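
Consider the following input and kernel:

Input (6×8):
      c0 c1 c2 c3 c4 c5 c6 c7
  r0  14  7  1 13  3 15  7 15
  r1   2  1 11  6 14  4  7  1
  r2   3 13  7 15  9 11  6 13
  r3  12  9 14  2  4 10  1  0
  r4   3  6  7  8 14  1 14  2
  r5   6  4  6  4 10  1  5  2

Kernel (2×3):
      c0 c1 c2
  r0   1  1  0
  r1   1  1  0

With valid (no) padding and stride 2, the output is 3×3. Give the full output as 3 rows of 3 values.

24 31 36
37 38 34
19 25 26

Output[0,0]: The receptive field on the input at this output position is [14 7 1 / 2 1 11]. Elementwise product with the kernel and sum: 14·1 + 7·1 + 2·1 + 1·1.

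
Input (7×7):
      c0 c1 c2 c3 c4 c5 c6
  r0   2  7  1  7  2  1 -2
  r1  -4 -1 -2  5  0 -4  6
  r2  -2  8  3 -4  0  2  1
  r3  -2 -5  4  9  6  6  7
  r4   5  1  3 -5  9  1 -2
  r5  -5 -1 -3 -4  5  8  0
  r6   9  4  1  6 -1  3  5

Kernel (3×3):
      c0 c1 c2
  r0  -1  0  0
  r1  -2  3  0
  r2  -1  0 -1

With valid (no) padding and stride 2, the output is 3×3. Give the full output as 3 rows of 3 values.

2 15 -15
-17 4 -1
-8 -9 1

Output[0,0]: The receptive field on the input at this output position is [2 7 1 / -4 -1 -2 / -2 8 3]. Elementwise product with the kernel and sum: 2·-1 + -4·-2 + -1·3 + -2·-1 + 3·-1.
Output[0,1]: The receptive field on the input at this output position is [1 7 2 / -2 5 0 / 3 -4 0]. Elementwise product with the kernel and sum: 1·-1 + -2·-2 + 5·3 + 3·-1 + 0·-1.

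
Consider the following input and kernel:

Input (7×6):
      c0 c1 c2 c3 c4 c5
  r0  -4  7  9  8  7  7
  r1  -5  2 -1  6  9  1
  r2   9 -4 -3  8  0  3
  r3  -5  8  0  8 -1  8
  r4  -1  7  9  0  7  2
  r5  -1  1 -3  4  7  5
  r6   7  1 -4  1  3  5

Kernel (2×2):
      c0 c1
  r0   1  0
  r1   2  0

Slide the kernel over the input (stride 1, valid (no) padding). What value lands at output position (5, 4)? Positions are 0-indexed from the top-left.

The receptive field on the input at this output position is [7 5 / 3 5]. Elementwise product with the kernel and sum: 7·1 + 3·2.

13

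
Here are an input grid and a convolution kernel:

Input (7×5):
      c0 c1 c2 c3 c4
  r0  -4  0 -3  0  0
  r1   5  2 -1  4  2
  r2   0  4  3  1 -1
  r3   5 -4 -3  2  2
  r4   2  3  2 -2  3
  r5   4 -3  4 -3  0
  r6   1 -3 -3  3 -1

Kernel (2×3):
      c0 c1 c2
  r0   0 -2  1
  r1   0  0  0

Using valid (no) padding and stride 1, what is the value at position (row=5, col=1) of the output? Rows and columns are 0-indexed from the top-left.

The receptive field on the input at this output position is [-3 4 -3 / -3 -3 3]. Elementwise product with the kernel and sum: 4·-2 + -3·1.

-11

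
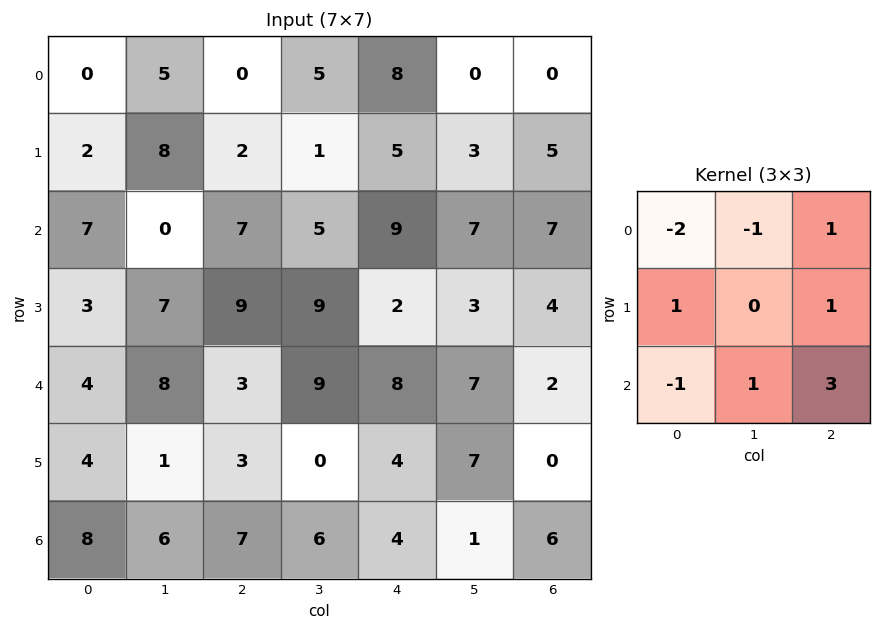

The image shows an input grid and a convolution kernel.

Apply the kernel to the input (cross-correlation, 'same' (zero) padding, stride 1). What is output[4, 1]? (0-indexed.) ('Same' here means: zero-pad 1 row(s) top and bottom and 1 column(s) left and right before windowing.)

9

The receptive field on the zero-padded input at this output position is [3 7 9 / 4 8 3 / 4 1 3]. Elementwise product with the kernel and sum: 3·-2 + 7·-1 + 9·1 + 4·1 + 3·1 + 4·-1 + 1·1 + 3·3.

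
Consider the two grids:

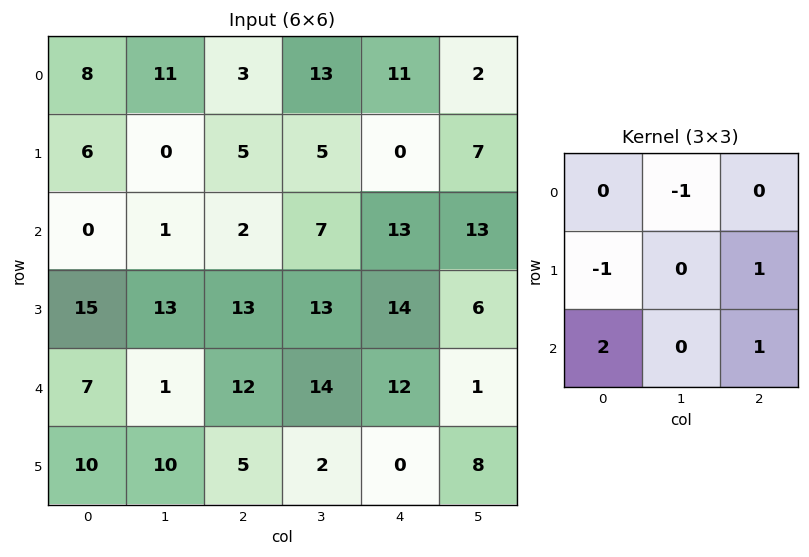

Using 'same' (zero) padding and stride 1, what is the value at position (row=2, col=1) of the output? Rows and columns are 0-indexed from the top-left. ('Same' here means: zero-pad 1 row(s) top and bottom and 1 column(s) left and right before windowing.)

The receptive field on the zero-padded input at this output position is [6 0 5 / 0 1 2 / 15 13 13]. Elementwise product with the kernel and sum: 0·-1 + 0·-1 + 2·1 + 15·2 + 13·1.

45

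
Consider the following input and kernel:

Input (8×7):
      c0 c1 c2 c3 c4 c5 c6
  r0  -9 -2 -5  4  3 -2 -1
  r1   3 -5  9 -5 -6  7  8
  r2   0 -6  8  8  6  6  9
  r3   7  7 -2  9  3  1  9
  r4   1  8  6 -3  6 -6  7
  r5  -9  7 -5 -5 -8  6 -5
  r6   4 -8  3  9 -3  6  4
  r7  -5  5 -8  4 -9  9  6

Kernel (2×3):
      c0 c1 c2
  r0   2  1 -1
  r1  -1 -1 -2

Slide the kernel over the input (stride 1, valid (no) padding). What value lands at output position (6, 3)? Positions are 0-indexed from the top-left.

The receptive field on the input at this output position is [9 -3 6 / 4 -9 9]. Elementwise product with the kernel and sum: 9·2 + -3·1 + 6·-1 + 4·-1 + -9·-1 + 9·-2.

-4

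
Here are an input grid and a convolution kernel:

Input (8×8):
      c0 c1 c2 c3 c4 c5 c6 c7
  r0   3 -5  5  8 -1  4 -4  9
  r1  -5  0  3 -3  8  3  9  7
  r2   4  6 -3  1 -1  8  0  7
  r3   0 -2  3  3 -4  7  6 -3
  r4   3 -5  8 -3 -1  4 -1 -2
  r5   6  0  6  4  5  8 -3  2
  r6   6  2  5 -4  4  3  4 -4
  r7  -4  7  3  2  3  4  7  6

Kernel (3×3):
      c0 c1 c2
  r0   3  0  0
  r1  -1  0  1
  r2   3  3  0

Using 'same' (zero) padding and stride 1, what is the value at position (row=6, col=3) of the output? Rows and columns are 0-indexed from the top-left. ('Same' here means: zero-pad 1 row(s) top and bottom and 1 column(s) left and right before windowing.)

The receptive field on the zero-padded input at this output position is [6 4 5 / 5 -4 4 / 3 2 3]. Elementwise product with the kernel and sum: 6·3 + 5·-1 + 4·1 + 3·3 + 2·3.

32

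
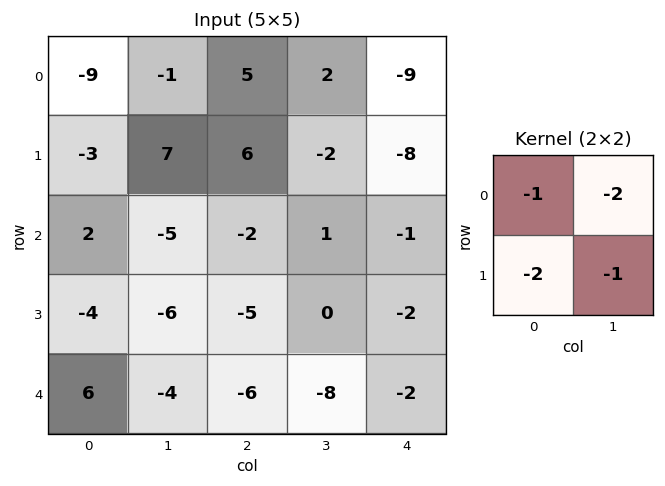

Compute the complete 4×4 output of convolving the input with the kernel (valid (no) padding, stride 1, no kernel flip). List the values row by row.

10 -29 -19 28
-10 -7 1 17
22 26 10 3
8 30 25 22

Output[0,0]: The receptive field on the input at this output position is [-9 -1 / -3 7]. Elementwise product with the kernel and sum: -9·-1 + -1·-2 + -3·-2 + 7·-1.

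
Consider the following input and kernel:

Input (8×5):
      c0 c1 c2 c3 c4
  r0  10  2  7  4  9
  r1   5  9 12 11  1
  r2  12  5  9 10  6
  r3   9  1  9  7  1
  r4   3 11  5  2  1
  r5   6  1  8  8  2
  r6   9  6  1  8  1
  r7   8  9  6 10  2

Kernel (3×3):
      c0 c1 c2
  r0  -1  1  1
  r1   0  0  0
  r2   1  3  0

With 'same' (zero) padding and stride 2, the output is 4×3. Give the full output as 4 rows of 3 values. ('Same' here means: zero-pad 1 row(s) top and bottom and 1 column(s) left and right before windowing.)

15 45 14
41 42 0
28 40 8
31 42 10

Output[0,0]: The receptive field on the zero-padded input at this output position is [0 0 0 / 0 10 2 / 0 5 9]. Elementwise product with the kernel and sum: 0·-1 + 0·1 + 0·1 + 0·1 + 5·3.
Output[0,1]: The receptive field on the zero-padded input at this output position is [0 0 0 / 2 7 4 / 9 12 11]. Elementwise product with the kernel and sum: 0·-1 + 0·1 + 0·1 + 9·1 + 12·3.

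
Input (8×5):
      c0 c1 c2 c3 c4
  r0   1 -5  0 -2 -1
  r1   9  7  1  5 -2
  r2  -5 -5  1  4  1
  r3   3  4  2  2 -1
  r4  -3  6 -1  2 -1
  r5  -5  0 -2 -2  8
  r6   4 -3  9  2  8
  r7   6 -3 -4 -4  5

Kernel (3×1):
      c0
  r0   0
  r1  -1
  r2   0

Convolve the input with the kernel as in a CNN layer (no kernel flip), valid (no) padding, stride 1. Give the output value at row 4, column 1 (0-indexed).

0

The receptive field on the input at this output position is [6 / 0 / -3]. Elementwise product with the kernel and sum: 0·-1.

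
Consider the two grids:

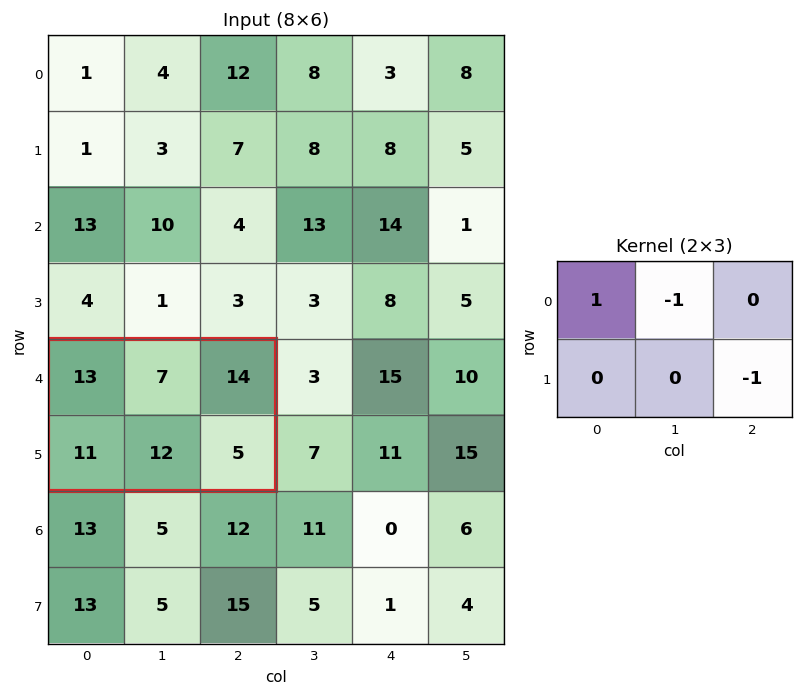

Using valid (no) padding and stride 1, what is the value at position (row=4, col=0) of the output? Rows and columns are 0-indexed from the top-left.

1

The receptive field on the input at this output position is [13 7 14 / 11 12 5]. Elementwise product with the kernel and sum: 13·1 + 7·-1 + 5·-1.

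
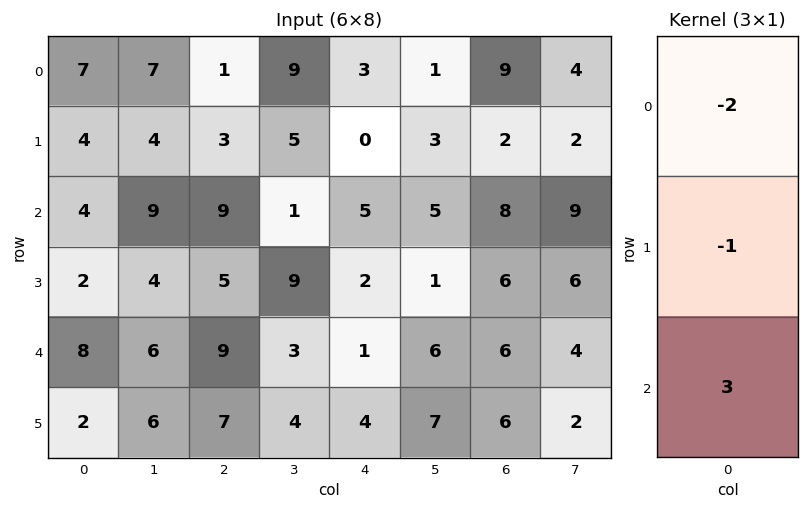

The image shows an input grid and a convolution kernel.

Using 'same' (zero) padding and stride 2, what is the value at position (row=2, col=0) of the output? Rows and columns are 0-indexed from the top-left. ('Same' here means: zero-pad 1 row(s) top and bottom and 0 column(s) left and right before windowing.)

-6

The receptive field on the zero-padded input at this output position is [2 / 8 / 2]. Elementwise product with the kernel and sum: 2·-2 + 8·-1 + 2·3.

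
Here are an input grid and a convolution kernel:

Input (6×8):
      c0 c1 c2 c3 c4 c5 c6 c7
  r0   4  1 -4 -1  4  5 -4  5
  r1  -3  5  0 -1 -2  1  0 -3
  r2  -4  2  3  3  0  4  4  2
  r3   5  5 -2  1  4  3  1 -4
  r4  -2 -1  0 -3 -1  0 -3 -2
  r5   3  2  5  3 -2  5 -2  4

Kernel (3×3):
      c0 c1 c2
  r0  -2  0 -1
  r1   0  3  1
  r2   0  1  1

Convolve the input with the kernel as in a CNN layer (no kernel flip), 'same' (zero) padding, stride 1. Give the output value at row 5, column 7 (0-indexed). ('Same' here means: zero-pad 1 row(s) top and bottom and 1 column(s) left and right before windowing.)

The receptive field on the zero-padded input at this output position is [-3 -2 0 / -2 4 0 / 0 0 0]. Elementwise product with the kernel and sum: -3·-2 + 0·-1 + 4·3 + 0·1 + 0·1 + 0·1.

18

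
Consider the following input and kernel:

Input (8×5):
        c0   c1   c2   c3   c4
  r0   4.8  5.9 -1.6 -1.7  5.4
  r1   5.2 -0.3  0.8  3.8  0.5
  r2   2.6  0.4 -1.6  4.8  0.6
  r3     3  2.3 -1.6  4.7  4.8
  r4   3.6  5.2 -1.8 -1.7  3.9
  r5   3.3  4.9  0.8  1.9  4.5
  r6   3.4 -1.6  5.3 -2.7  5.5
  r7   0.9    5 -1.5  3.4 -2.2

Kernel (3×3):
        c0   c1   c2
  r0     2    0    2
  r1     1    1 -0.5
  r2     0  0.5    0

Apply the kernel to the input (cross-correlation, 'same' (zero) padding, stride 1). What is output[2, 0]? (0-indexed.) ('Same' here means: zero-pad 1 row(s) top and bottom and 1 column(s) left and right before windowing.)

The receptive field on the zero-padded input at this output position is [0 5.2 -0.3 / 0 2.6 0.4 / 0 3 2.3]. Elementwise product with the kernel and sum: 0·2 + -0.3·2 + 0·1 + 2.6·1 + 0.4·-0.5 + 3·0.5.

3.3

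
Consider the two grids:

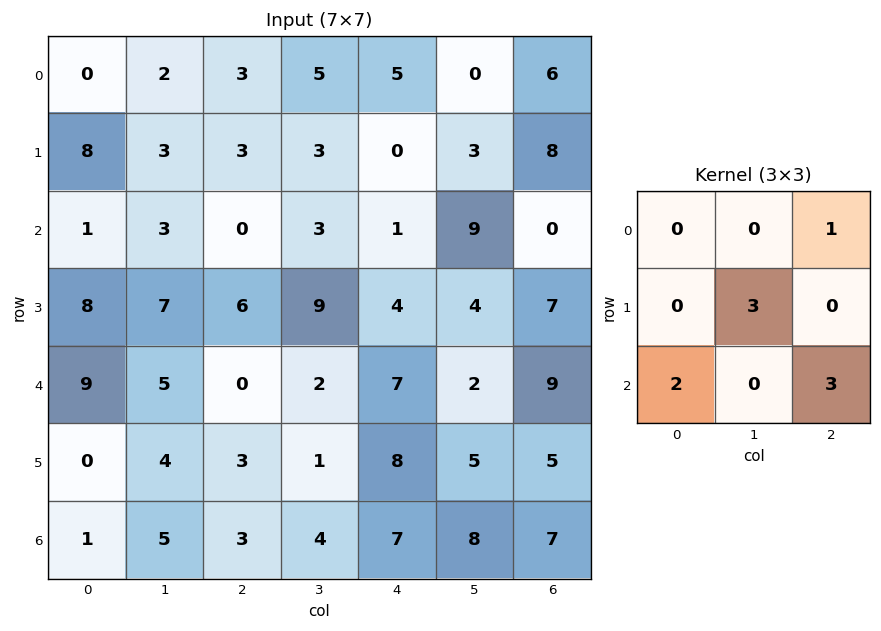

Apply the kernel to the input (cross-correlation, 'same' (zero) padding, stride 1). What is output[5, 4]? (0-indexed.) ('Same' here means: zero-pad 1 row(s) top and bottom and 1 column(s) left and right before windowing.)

The receptive field on the zero-padded input at this output position is [2 7 2 / 1 8 5 / 4 7 8]. Elementwise product with the kernel and sum: 2·1 + 8·3 + 4·2 + 8·3.

58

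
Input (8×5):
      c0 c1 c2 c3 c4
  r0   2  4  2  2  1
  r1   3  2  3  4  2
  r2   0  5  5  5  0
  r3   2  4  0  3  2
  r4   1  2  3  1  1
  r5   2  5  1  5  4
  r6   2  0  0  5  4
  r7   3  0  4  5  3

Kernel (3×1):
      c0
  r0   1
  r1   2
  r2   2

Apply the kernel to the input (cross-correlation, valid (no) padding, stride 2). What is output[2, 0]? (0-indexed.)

9

The receptive field on the input at this output position is [1 / 2 / 2]. Elementwise product with the kernel and sum: 1·1 + 2·2 + 2·2.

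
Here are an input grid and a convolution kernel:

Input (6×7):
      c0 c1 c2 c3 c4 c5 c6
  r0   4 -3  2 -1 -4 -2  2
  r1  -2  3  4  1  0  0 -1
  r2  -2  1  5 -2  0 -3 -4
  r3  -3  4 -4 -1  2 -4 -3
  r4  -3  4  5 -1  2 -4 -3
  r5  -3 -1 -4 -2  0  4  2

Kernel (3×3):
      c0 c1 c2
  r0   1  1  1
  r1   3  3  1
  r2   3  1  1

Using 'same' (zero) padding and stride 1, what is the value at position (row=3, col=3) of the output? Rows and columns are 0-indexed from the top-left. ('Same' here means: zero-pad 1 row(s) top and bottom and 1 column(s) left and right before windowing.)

6

The receptive field on the zero-padded input at this output position is [5 -2 0 / -4 -1 2 / 5 -1 2]. Elementwise product with the kernel and sum: 5·1 + -2·1 + 0·1 + -4·3 + -1·3 + 2·1 + 5·3 + -1·1 + 2·1.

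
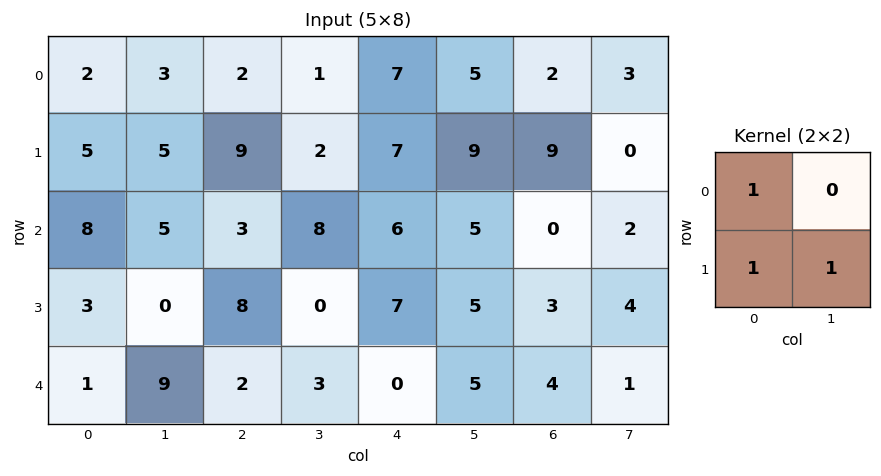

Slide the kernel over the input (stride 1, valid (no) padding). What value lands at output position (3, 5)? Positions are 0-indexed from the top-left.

The receptive field on the input at this output position is [5 3 / 5 4]. Elementwise product with the kernel and sum: 5·1 + 5·1 + 4·1.

14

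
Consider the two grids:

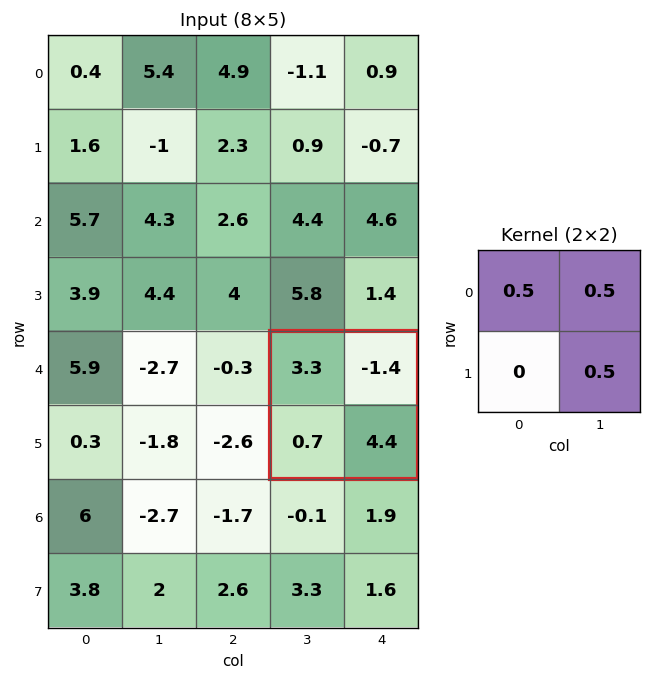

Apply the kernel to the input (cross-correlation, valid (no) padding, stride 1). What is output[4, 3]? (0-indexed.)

3.15

The receptive field on the input at this output position is [3.3 -1.4 / 0.7 4.4]. Elementwise product with the kernel and sum: 3.3·0.5 + -1.4·0.5 + 4.4·0.5.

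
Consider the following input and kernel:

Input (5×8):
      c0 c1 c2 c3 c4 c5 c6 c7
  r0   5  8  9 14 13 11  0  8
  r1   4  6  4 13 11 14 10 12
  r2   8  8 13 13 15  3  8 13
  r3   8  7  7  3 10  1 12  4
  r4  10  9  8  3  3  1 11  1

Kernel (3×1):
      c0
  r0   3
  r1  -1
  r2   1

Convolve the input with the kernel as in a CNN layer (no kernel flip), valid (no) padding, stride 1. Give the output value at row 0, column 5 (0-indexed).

The receptive field on the input at this output position is [11 / 14 / 3]. Elementwise product with the kernel and sum: 11·3 + 14·-1 + 3·1.

22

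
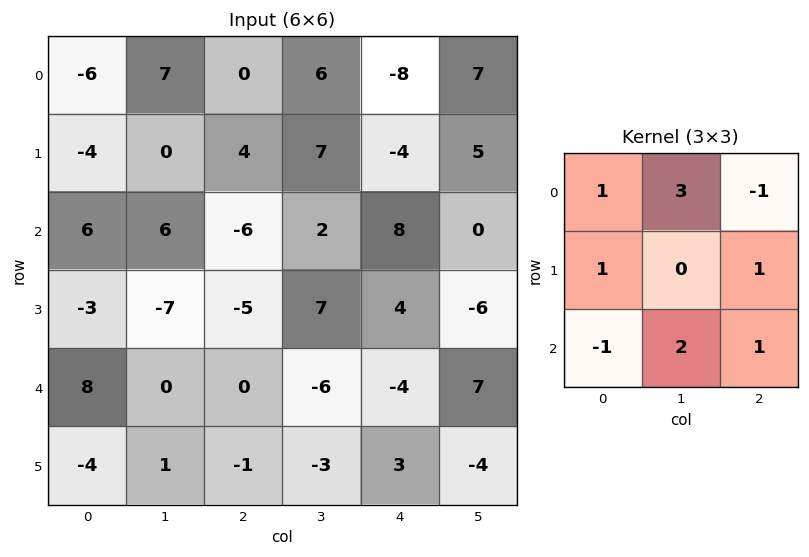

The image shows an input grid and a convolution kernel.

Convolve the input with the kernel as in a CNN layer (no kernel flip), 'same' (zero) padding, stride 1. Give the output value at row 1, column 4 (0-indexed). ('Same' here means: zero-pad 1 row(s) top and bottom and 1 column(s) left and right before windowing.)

The receptive field on the zero-padded input at this output position is [6 -8 7 / 7 -4 5 / 2 8 0]. Elementwise product with the kernel and sum: 6·1 + -8·3 + 7·-1 + 7·1 + 5·1 + 2·-1 + 8·2 + 0·1.

1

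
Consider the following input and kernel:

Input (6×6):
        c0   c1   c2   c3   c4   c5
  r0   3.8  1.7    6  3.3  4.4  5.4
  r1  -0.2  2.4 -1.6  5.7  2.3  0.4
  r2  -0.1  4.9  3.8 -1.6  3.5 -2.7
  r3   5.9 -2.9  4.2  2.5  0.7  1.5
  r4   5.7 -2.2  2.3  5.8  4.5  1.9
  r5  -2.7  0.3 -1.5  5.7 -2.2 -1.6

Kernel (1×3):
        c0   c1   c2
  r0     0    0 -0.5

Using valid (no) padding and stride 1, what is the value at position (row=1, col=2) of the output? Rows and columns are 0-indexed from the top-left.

-1.15

The receptive field on the input at this output position is [-1.6 5.7 2.3]. Elementwise product with the kernel and sum: 2.3·-0.5.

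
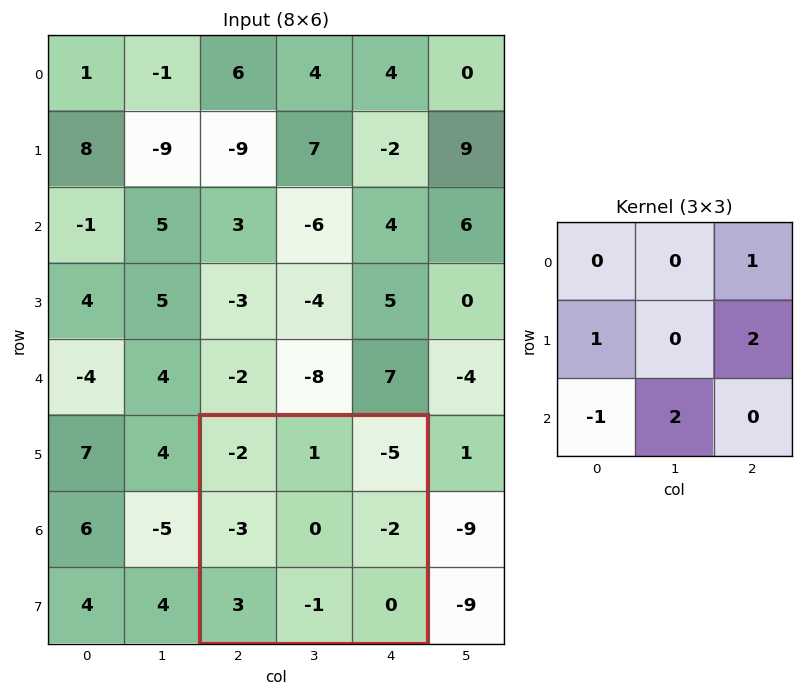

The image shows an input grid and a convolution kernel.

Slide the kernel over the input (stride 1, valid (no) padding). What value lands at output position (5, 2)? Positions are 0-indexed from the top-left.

The receptive field on the input at this output position is [-2 1 -5 / -3 0 -2 / 3 -1 0]. Elementwise product with the kernel and sum: -5·1 + -3·1 + -2·2 + 3·-1 + -1·2.

-17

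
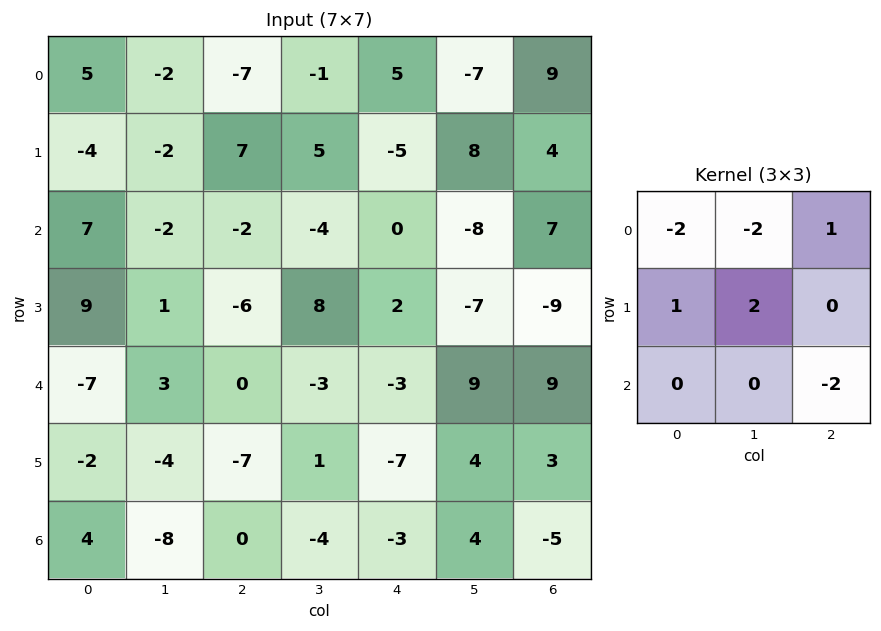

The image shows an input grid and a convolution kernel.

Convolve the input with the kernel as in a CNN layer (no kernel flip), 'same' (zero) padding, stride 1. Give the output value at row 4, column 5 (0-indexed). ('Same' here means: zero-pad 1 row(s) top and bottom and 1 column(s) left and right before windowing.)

The receptive field on the zero-padded input at this output position is [2 -7 -9 / -3 9 9 / -7 4 3]. Elementwise product with the kernel and sum: 2·-2 + -7·-2 + -9·1 + -3·1 + 9·2 + 3·-2.

10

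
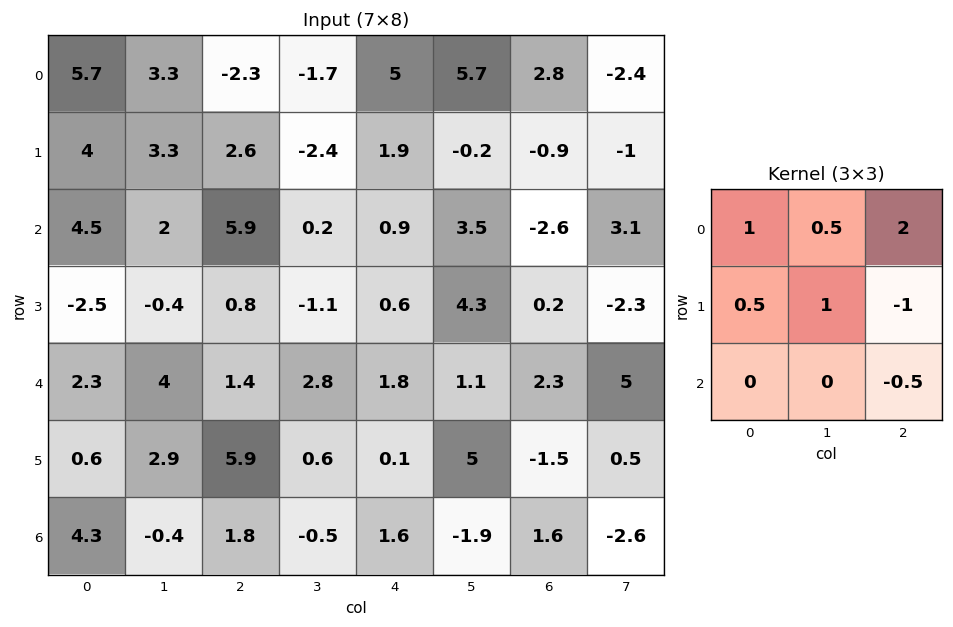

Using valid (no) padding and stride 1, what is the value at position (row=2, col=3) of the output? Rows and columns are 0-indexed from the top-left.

2.85

The receptive field on the input at this output position is [0.2 0.9 3.5 / -1.1 0.6 4.3 / 2.8 1.8 1.1]. Elementwise product with the kernel and sum: 0.2·1 + 0.9·0.5 + 3.5·2 + -1.1·0.5 + 0.6·1 + 4.3·-1 + 1.1·-0.5.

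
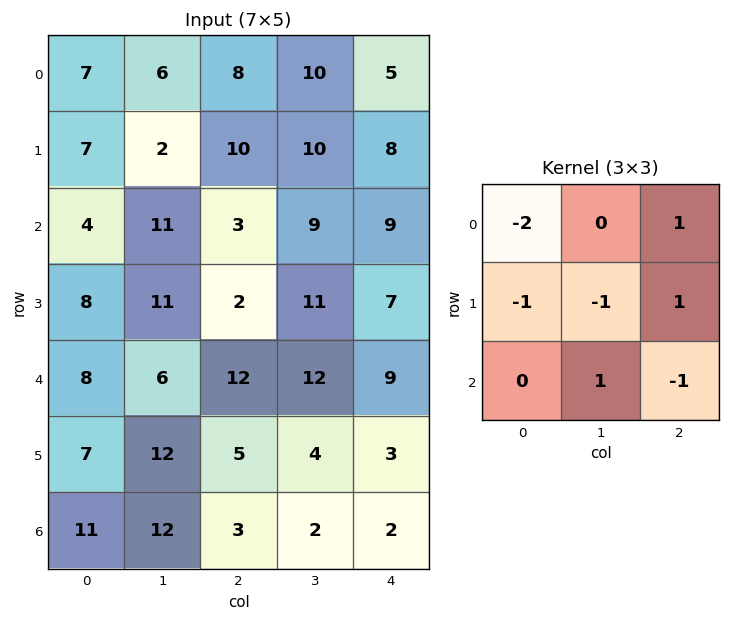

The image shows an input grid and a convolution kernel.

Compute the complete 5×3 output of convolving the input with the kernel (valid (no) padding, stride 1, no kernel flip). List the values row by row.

Output[0,0]: The receptive field on the input at this output position is [7 6 8 / 7 2 10 / 4 11 3]. Elementwise product with the kernel and sum: 7·-2 + 8·1 + 7·-1 + 2·-1 + 10·1 + 11·1 + 3·-1.

3 -10 -23
-7 -8 -11
-28 -15 0
-9 -16 -11
-9 -12 -21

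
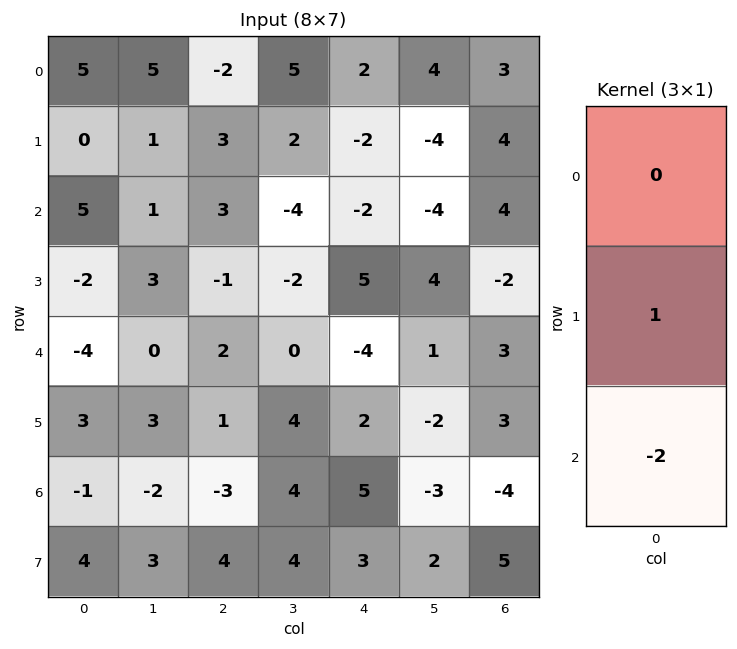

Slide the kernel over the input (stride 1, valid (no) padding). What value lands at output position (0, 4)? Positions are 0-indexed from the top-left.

The receptive field on the input at this output position is [2 / -2 / -2]. Elementwise product with the kernel and sum: -2·1 + -2·-2.

2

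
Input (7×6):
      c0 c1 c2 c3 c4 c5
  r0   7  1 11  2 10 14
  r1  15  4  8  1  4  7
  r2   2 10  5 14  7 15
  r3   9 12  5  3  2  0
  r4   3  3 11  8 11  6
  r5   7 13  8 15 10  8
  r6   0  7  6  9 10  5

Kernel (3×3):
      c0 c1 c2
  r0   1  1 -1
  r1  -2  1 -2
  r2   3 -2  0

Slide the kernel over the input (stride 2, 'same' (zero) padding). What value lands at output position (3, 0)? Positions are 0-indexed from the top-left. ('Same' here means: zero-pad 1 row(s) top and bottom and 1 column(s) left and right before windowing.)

The receptive field on the zero-padded input at this output position is [0 7 13 / 0 0 7 / 0 0 0]. Elementwise product with the kernel and sum: 0·1 + 7·1 + 13·-1 + 0·-2 + 0·1 + 7·-2 + 0·3 + 0·-2.

-20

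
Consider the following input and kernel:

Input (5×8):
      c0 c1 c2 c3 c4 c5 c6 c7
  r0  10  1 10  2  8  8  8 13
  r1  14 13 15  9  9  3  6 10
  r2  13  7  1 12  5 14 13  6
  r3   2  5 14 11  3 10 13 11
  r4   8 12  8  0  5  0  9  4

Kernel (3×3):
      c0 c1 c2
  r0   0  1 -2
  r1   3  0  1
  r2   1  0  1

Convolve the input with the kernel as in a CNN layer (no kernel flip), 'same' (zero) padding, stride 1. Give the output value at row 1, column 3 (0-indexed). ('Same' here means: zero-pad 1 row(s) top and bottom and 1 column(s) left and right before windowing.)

The receptive field on the zero-padded input at this output position is [10 2 8 / 15 9 9 / 1 12 5]. Elementwise product with the kernel and sum: 2·1 + 8·-2 + 15·3 + 9·1 + 1·1 + 5·1.

46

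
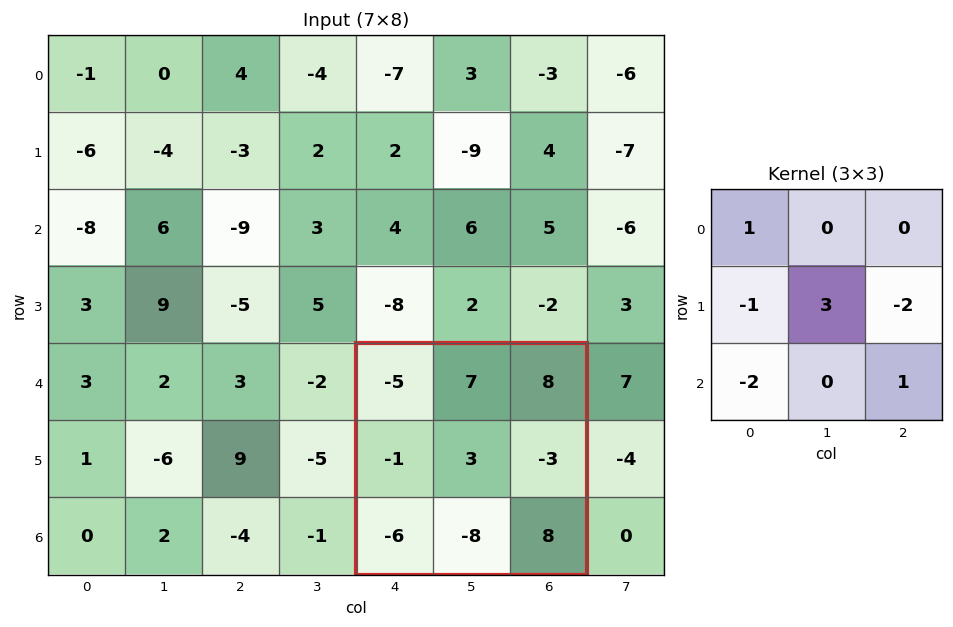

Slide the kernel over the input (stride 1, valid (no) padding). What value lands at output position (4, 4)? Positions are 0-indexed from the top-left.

The receptive field on the input at this output position is [-5 7 8 / -1 3 -3 / -6 -8 8]. Elementwise product with the kernel and sum: -5·1 + -1·-1 + 3·3 + -3·-2 + -6·-2 + 8·1.

31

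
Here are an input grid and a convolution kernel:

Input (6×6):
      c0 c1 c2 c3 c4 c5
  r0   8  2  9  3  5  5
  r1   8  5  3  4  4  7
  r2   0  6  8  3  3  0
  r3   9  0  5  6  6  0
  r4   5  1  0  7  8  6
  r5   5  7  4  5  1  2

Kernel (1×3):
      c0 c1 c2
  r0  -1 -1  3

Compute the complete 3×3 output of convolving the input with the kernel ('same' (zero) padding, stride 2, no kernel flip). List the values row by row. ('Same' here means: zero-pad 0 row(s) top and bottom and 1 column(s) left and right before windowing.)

-2 -2 7
18 -5 -6
-2 20 3

Output[0,0]: The receptive field on the zero-padded input at this output position is [0 8 2]. Elementwise product with the kernel and sum: 0·-1 + 8·-1 + 2·3.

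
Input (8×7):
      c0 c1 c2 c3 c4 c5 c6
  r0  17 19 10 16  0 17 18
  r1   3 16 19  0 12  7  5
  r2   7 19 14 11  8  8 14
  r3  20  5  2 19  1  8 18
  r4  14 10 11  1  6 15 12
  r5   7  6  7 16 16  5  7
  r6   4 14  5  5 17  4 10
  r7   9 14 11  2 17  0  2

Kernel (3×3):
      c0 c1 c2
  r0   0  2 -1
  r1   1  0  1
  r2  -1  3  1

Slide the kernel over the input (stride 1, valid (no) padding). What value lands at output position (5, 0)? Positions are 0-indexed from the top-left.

The receptive field on the input at this output position is [7 6 7 / 4 14 5 / 9 14 11]. Elementwise product with the kernel and sum: 6·2 + 7·-1 + 4·1 + 5·1 + 9·-1 + 14·3 + 11·1.

58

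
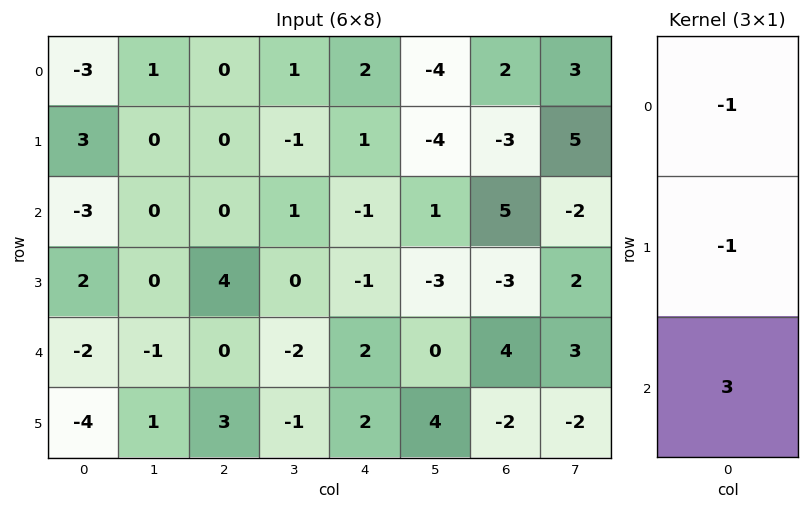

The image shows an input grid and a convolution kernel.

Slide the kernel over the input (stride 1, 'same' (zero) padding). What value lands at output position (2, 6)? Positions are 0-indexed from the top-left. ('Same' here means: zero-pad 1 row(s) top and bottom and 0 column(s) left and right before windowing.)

-11

The receptive field on the zero-padded input at this output position is [-3 / 5 / -3]. Elementwise product with the kernel and sum: -3·-1 + 5·-1 + -3·3.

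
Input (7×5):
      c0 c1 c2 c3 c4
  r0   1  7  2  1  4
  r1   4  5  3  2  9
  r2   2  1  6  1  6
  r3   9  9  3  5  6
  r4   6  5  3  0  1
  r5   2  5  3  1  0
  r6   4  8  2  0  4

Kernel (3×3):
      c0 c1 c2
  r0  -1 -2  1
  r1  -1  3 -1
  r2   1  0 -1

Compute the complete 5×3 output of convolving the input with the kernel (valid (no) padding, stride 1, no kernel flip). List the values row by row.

Output[0,0]: The receptive field on the input at this output position is [1 7 2 / 4 5 3 / 2 1 6]. Elementwise product with the kernel and sum: 1·-1 + 7·-2 + 2·1 + 4·-1 + 5·3 + 3·-1 + 2·1 + 6·-1.
Output[0,1]: The receptive field on the input at this output position is [7 2 1 / 5 3 2 / 1 6 1]. Elementwise product with the kernel and sum: 7·-1 + 2·-2 + 1·1 + 5·-1 + 3·3 + 2·-1 + 1·1 + 1·-1.

-9 -8 -6
-10 11 -10
20 -12 6
-19 -2 -8
-1 0 -4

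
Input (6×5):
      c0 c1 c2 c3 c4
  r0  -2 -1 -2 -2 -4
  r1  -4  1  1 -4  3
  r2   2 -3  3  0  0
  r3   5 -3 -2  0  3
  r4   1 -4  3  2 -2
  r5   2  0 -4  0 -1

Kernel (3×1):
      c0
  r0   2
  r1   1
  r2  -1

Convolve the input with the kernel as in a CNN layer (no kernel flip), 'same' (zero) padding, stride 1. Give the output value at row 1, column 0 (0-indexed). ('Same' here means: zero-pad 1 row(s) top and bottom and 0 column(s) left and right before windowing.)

-10

The receptive field on the zero-padded input at this output position is [-2 / -4 / 2]. Elementwise product with the kernel and sum: -2·2 + -4·1 + 2·-1.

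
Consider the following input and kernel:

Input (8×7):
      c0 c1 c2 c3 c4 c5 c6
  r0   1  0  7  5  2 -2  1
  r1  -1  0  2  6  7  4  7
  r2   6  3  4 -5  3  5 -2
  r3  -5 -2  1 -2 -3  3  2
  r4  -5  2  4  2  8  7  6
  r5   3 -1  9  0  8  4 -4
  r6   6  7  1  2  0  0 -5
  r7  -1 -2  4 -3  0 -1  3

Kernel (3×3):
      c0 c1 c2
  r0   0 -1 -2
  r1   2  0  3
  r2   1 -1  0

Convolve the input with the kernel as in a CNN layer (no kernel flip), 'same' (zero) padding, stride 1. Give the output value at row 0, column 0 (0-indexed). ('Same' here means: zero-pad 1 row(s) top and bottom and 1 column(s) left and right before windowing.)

1

The receptive field on the zero-padded input at this output position is [0 0 0 / 0 1 0 / 0 -1 0]. Elementwise product with the kernel and sum: 0·-1 + 0·-2 + 0·2 + 0·3 + 0·1 + -1·-1.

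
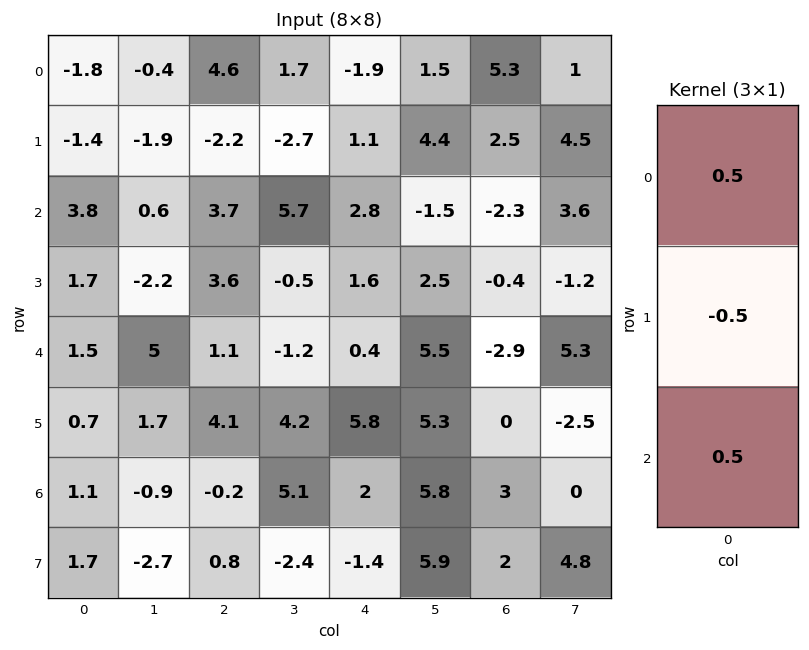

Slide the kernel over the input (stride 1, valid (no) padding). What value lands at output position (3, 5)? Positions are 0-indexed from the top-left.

The receptive field on the input at this output position is [2.5 / 5.5 / 5.3]. Elementwise product with the kernel and sum: 2.5·0.5 + 5.5·-0.5 + 5.3·0.5.

1.15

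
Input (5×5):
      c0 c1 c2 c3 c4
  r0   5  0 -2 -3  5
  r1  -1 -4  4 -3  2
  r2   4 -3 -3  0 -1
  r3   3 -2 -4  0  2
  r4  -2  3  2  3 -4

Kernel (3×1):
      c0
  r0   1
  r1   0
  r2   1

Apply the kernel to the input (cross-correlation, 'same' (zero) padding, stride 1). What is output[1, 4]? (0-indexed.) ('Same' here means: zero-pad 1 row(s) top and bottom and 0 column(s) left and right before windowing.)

4

The receptive field on the zero-padded input at this output position is [5 / 2 / -1]. Elementwise product with the kernel and sum: 5·1 + -1·1.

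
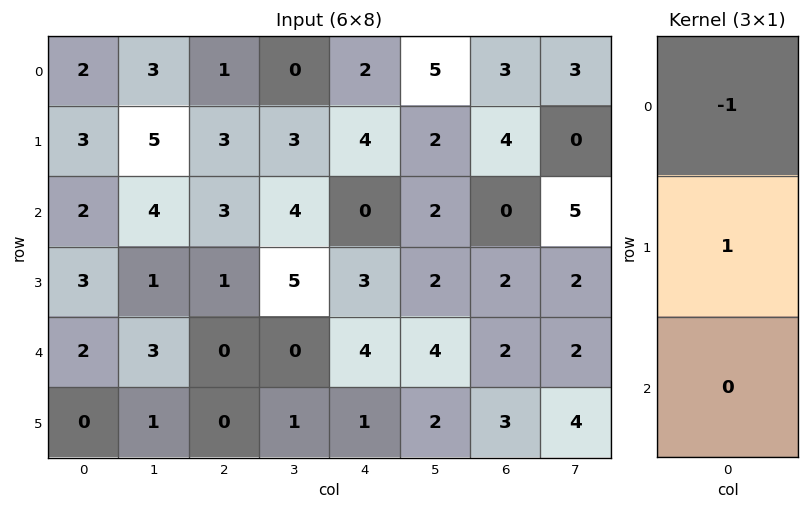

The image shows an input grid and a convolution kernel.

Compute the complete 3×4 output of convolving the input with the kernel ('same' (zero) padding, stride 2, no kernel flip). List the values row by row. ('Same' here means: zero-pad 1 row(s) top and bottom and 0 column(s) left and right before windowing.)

2 1 2 3
-1 0 -4 -4
-1 -1 1 0

Output[0,0]: The receptive field on the zero-padded input at this output position is [0 / 2 / 3]. Elementwise product with the kernel and sum: 0·-1 + 2·1.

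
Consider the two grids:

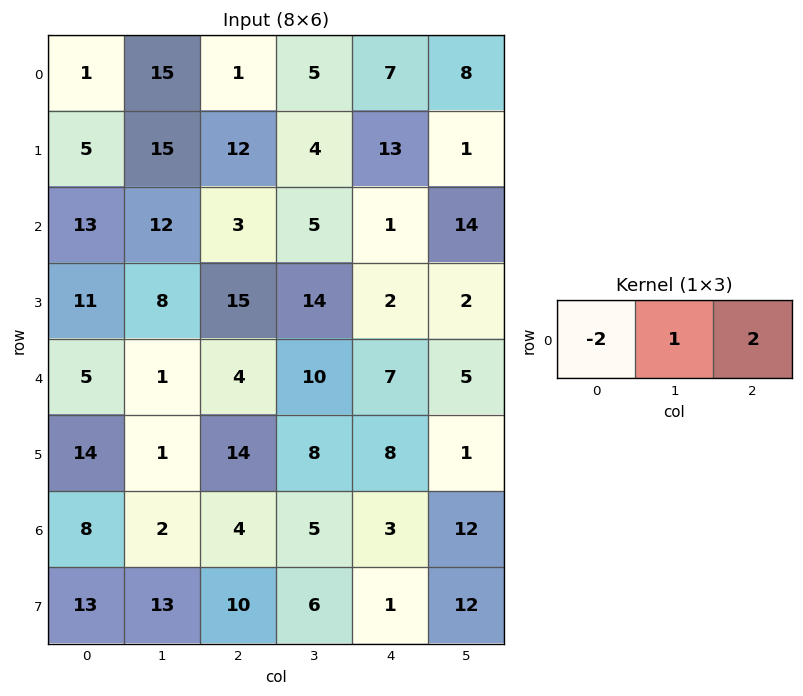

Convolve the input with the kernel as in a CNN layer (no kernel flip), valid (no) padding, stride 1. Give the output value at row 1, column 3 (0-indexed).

7

The receptive field on the input at this output position is [4 13 1]. Elementwise product with the kernel and sum: 4·-2 + 13·1 + 1·2.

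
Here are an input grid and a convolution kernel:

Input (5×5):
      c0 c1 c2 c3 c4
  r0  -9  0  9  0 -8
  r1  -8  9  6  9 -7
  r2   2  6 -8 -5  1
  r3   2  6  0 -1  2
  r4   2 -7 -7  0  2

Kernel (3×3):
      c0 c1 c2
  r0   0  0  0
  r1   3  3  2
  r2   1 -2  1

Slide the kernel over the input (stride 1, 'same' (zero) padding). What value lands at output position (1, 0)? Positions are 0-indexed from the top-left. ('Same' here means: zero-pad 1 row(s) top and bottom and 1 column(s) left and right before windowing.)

-4

The receptive field on the zero-padded input at this output position is [0 -9 0 / 0 -8 9 / 0 2 6]. Elementwise product with the kernel and sum: 0·3 + -8·3 + 9·2 + 0·1 + 2·-2 + 6·1.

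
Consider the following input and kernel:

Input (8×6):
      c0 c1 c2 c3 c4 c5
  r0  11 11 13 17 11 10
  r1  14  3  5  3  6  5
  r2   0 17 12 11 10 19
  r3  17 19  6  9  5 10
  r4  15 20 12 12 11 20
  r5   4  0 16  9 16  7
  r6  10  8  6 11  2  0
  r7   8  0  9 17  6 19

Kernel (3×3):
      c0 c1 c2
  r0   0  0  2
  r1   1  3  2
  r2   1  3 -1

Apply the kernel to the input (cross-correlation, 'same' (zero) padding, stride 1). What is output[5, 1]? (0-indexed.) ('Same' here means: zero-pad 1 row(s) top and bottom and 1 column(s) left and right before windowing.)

88

The receptive field on the zero-padded input at this output position is [15 20 12 / 4 0 16 / 10 8 6]. Elementwise product with the kernel and sum: 12·2 + 4·1 + 0·3 + 16·2 + 10·1 + 8·3 + 6·-1.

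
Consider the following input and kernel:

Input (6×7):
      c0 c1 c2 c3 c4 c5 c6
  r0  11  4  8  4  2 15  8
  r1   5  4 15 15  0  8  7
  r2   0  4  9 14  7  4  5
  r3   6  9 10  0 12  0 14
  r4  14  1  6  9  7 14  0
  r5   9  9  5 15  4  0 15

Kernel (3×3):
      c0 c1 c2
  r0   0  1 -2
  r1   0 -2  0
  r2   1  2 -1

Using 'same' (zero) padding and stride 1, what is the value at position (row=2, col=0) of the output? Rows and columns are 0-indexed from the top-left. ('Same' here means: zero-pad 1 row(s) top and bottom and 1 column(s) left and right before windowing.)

0

The receptive field on the zero-padded input at this output position is [0 5 4 / 0 0 4 / 0 6 9]. Elementwise product with the kernel and sum: 5·1 + 4·-2 + 0·-2 + 0·1 + 6·2 + 9·-1.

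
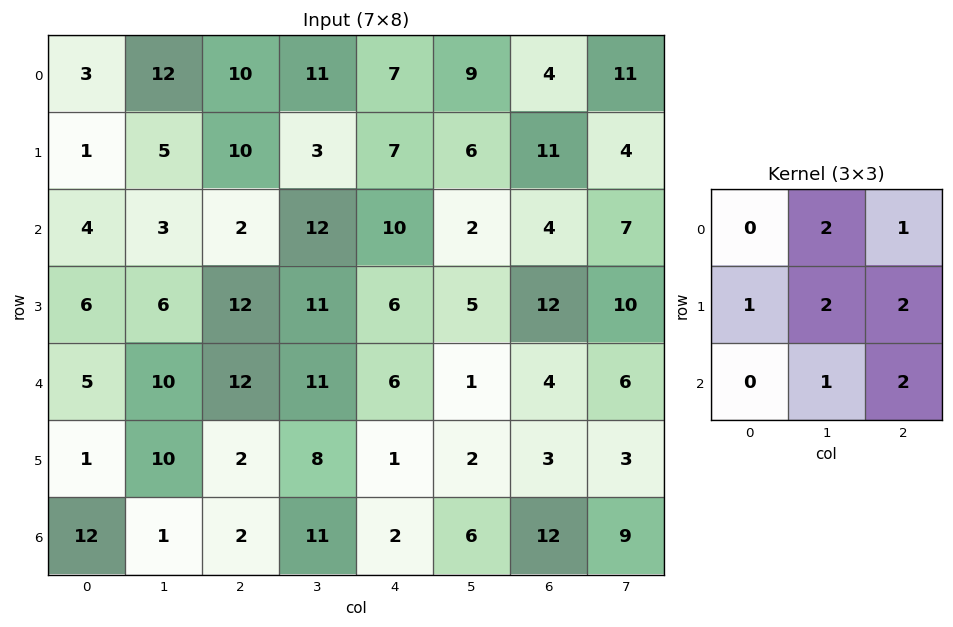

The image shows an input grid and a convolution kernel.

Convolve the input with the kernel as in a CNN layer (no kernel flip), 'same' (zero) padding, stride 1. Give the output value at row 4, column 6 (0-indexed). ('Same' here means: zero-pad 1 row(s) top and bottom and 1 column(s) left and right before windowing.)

64

The receptive field on the zero-padded input at this output position is [5 12 10 / 1 4 6 / 2 3 3]. Elementwise product with the kernel and sum: 12·2 + 10·1 + 1·1 + 4·2 + 6·2 + 3·1 + 3·2.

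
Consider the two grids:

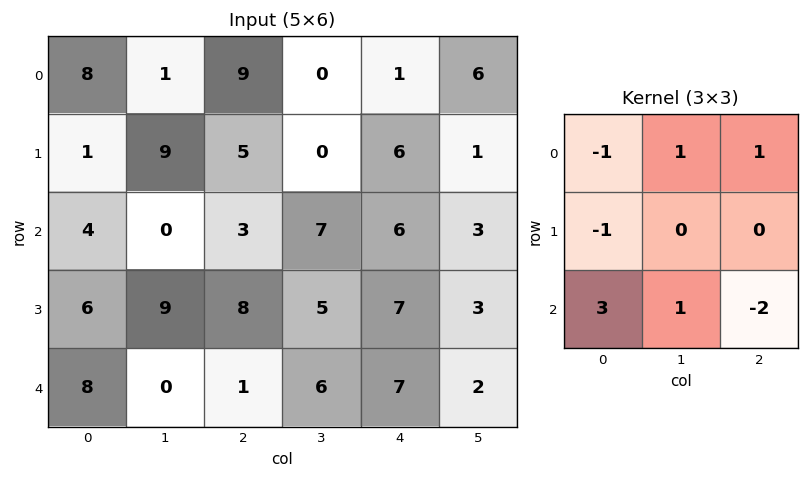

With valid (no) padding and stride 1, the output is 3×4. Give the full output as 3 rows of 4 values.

Output[0,0]: The receptive field on the input at this output position is [8 1 9 / 1 9 5 / 4 0 3]. Elementwise product with the kernel and sum: 8·-1 + 1·1 + 9·1 + 1·-1 + 4·3 + 0·1 + 3·-2.
Output[0,1]: The receptive field on the input at this output position is [1 9 0 / 9 5 0 / 0 3 7]. Elementwise product with the kernel and sum: 1·-1 + 9·1 + 0·1 + 9·-1 + 0·3 + 3·1 + 7·-2.

7 -12 -9 28
20 21 13 16
15 -10 -3 18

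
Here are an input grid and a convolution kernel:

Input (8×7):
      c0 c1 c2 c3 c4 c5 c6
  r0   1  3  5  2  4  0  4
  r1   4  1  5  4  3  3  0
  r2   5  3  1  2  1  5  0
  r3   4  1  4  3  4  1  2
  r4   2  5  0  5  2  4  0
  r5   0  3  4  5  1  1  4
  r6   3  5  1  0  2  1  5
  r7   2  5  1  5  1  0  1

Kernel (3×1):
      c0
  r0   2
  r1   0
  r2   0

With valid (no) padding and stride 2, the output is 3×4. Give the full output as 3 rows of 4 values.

2 10 8 8
10 2 2 0
4 0 4 0

Output[0,0]: The receptive field on the input at this output position is [1 / 4 / 5]. Elementwise product with the kernel and sum: 1·2.
Output[0,1]: The receptive field on the input at this output position is [5 / 5 / 1]. Elementwise product with the kernel and sum: 5·2.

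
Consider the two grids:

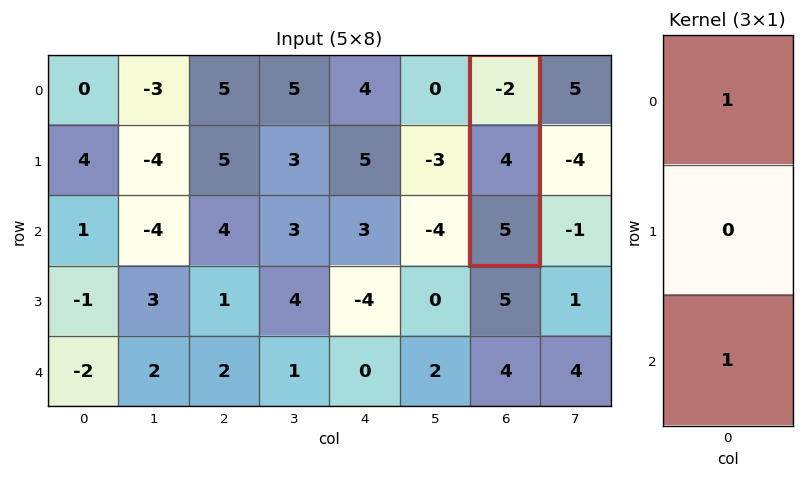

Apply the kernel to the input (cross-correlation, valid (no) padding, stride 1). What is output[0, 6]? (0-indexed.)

The receptive field on the input at this output position is [-2 / 4 / 5]. Elementwise product with the kernel and sum: -2·1 + 5·1.

3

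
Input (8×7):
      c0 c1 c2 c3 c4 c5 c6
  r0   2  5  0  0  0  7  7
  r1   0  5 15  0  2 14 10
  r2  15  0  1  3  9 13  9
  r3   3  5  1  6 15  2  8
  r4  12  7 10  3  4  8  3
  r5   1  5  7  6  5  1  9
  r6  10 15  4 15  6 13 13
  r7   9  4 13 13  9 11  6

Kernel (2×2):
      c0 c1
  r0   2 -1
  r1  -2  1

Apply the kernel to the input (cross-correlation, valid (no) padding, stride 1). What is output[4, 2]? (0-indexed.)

9

The receptive field on the input at this output position is [10 3 / 7 6]. Elementwise product with the kernel and sum: 10·2 + 3·-1 + 7·-2 + 6·1.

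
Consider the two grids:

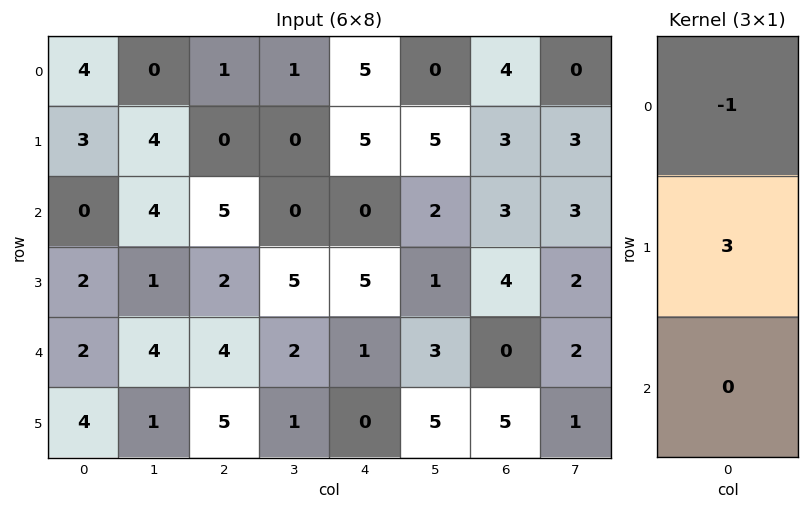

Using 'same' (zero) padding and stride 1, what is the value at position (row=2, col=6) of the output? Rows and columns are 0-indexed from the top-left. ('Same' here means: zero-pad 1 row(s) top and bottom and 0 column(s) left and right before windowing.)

6

The receptive field on the zero-padded input at this output position is [3 / 3 / 4]. Elementwise product with the kernel and sum: 3·-1 + 3·3.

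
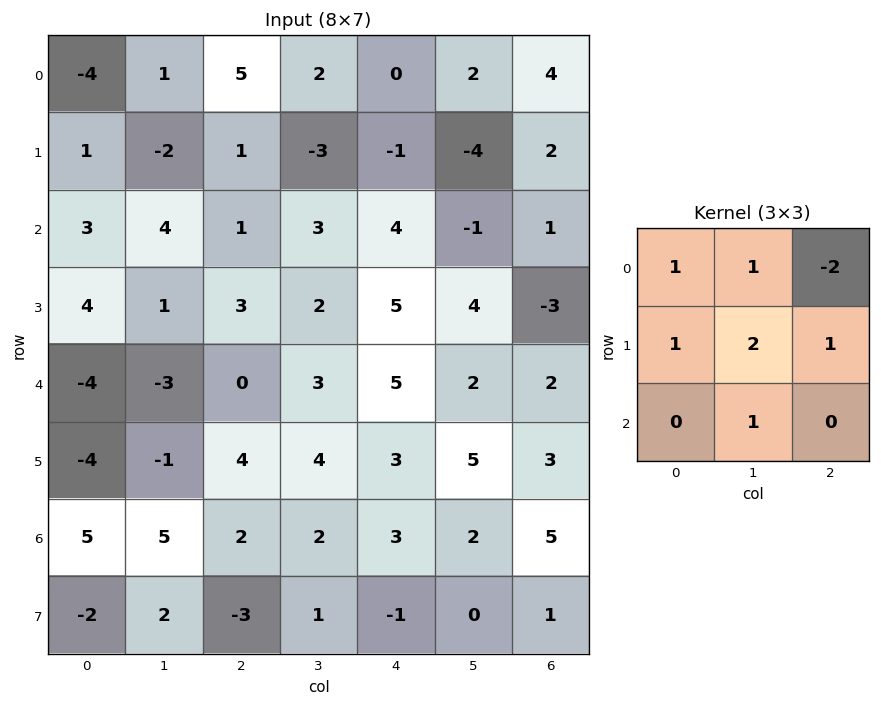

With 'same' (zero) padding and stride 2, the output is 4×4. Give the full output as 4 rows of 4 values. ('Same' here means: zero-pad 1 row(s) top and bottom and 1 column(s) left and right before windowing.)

-6 14 3 12
19 17 19 -4
-13 4 17 10
11 3 6 21

Output[0,0]: The receptive field on the zero-padded input at this output position is [0 0 0 / 0 -4 1 / 0 1 -2]. Elementwise product with the kernel and sum: 0·1 + 0·1 + 0·-2 + 0·1 + -4·2 + 1·1 + 1·1.
Output[0,1]: The receptive field on the zero-padded input at this output position is [0 0 0 / 1 5 2 / -2 1 -3]. Elementwise product with the kernel and sum: 0·1 + 0·1 + 0·-2 + 1·1 + 5·2 + 2·1 + 1·1.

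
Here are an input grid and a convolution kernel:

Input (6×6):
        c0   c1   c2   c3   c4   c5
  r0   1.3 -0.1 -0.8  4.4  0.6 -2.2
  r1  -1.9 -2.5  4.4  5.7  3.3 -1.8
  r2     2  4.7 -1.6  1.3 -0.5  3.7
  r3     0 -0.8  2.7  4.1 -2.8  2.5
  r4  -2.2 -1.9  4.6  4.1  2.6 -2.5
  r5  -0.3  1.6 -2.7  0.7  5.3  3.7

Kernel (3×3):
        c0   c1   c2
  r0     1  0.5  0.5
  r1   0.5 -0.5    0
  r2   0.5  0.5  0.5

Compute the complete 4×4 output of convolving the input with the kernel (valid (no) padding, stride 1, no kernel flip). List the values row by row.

3.7 0.45 0.65 7.05
-1.35 8.7 9.45 9.25
4.2 6.2 3.75 8.45
0.1 -0.85 5.25 9.55

Output[0,0]: The receptive field on the input at this output position is [1.3 -0.1 -0.8 / -1.9 -2.5 4.4 / 2 4.7 -1.6]. Elementwise product with the kernel and sum: 1.3·1 + -0.1·0.5 + -0.8·0.5 + -1.9·0.5 + -2.5·-0.5 + 2·0.5 + 4.7·0.5 + -1.6·0.5.
Output[0,1]: The receptive field on the input at this output position is [-0.1 -0.8 4.4 / -2.5 4.4 5.7 / 4.7 -1.6 1.3]. Elementwise product with the kernel and sum: -0.1·1 + -0.8·0.5 + 4.4·0.5 + -2.5·0.5 + 4.4·-0.5 + 4.7·0.5 + -1.6·0.5 + 1.3·0.5.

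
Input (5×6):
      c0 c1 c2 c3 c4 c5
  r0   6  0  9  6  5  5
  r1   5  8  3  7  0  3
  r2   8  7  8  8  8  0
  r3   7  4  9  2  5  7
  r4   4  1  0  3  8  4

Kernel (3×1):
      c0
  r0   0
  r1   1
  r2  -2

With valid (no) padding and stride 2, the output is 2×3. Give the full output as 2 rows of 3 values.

-11 -13 -16
-1 9 -11

Output[0,0]: The receptive field on the input at this output position is [6 / 5 / 8]. Elementwise product with the kernel and sum: 5·1 + 8·-2.
Output[0,1]: The receptive field on the input at this output position is [9 / 3 / 8]. Elementwise product with the kernel and sum: 3·1 + 8·-2.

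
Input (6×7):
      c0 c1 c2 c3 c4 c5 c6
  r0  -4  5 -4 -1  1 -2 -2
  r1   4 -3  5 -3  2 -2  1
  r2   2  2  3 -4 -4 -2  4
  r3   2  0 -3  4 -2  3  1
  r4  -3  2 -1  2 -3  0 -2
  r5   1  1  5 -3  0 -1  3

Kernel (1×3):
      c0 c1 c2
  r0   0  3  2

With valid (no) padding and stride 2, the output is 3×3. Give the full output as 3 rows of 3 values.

7 -1 -10
12 -20 2
4 0 -4

Output[0,0]: The receptive field on the input at this output position is [-4 5 -4]. Elementwise product with the kernel and sum: 5·3 + -4·2.
Output[0,1]: The receptive field on the input at this output position is [-4 -1 1]. Elementwise product with the kernel and sum: -1·3 + 1·2.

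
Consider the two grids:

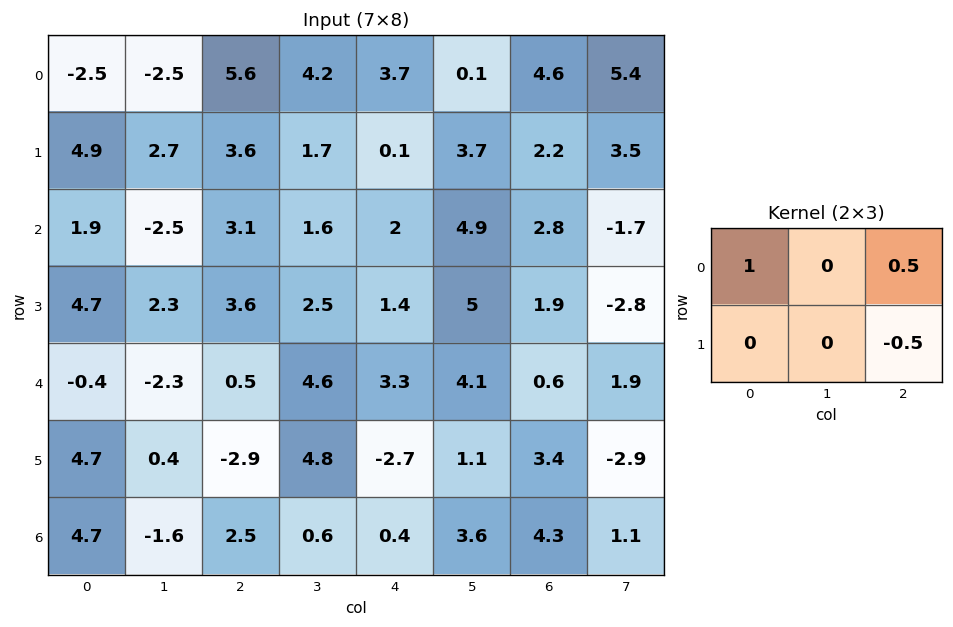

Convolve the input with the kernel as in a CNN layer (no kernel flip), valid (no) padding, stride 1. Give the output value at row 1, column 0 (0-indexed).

5.15

The receptive field on the input at this output position is [4.9 2.7 3.6 / 1.9 -2.5 3.1]. Elementwise product with the kernel and sum: 4.9·1 + 3.6·0.5 + 3.1·-0.5.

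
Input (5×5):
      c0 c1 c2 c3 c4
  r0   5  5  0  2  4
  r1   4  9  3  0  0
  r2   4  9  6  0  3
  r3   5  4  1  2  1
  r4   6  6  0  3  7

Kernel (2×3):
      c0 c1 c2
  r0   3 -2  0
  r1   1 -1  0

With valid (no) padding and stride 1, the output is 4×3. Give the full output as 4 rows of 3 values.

0 21 -1
-11 24 15
-5 18 17
7 16 -4

Output[0,0]: The receptive field on the input at this output position is [5 5 0 / 4 9 3]. Elementwise product with the kernel and sum: 5·3 + 5·-2 + 4·1 + 9·-1.
Output[0,1]: The receptive field on the input at this output position is [5 0 2 / 9 3 0]. Elementwise product with the kernel and sum: 5·3 + 0·-2 + 9·1 + 3·-1.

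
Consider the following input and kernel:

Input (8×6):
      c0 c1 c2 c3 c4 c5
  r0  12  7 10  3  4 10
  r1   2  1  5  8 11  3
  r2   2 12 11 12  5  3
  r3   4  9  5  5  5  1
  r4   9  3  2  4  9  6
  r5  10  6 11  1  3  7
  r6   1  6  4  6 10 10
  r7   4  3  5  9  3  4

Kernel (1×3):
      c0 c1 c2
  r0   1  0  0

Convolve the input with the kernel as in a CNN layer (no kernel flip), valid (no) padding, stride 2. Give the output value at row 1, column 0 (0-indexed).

2

The receptive field on the input at this output position is [2 12 11]. Elementwise product with the kernel and sum: 2·1.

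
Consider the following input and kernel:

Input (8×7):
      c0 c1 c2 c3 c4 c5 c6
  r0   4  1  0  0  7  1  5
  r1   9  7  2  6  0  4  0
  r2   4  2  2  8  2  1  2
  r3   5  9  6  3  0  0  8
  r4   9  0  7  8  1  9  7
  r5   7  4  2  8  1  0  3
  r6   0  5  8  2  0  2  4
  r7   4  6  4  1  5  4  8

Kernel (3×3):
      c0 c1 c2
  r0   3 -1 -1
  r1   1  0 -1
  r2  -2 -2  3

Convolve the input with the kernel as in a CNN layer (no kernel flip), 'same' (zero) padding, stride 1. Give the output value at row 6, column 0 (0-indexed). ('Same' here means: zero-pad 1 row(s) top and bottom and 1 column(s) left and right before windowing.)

-6

The receptive field on the zero-padded input at this output position is [0 7 4 / 0 0 5 / 0 4 6]. Elementwise product with the kernel and sum: 0·3 + 7·-1 + 4·-1 + 0·1 + 5·-1 + 0·-2 + 4·-2 + 6·3.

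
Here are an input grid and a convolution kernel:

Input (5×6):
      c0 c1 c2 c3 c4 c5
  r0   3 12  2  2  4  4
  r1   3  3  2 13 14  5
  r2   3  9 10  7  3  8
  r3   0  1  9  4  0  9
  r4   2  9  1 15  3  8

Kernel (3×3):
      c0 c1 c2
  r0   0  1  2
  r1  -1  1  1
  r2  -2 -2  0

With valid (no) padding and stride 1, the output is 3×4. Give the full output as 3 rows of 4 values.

Output[0,0]: The receptive field on the input at this output position is [3 12 2 / 3 3 2 / 3 9 10]. Elementwise product with the kernel and sum: 12·1 + 2·2 + 3·-1 + 3·1 + 2·1 + 3·-2 + 9·-2.
Output[0,1]: The receptive field on the input at this output position is [12 2 2 / 3 2 13 / 9 10 7]. Elementwise product with the kernel and sum: 2·1 + 2·2 + 3·-1 + 2·1 + 13·1 + 9·-2 + 10·-2.

-6 -20 1 -2
21 16 15 20
17 16 -24 -12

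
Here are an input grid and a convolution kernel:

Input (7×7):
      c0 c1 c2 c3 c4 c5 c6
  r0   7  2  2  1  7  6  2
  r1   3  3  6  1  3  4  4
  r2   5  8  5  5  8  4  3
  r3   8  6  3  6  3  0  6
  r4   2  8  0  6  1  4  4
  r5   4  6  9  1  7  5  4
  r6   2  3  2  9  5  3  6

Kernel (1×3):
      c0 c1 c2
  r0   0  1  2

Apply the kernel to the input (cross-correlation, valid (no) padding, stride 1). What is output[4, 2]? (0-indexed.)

The receptive field on the input at this output position is [0 6 1]. Elementwise product with the kernel and sum: 6·1 + 1·2.

8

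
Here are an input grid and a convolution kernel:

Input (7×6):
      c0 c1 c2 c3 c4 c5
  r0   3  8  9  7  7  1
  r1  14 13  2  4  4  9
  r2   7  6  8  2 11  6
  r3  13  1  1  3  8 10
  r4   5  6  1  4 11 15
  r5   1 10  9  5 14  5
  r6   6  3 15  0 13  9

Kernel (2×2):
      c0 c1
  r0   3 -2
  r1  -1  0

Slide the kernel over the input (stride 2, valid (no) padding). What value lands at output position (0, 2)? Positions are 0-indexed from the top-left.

The receptive field on the input at this output position is [7 1 / 4 9]. Elementwise product with the kernel and sum: 7·3 + 1·-2 + 4·-1.

15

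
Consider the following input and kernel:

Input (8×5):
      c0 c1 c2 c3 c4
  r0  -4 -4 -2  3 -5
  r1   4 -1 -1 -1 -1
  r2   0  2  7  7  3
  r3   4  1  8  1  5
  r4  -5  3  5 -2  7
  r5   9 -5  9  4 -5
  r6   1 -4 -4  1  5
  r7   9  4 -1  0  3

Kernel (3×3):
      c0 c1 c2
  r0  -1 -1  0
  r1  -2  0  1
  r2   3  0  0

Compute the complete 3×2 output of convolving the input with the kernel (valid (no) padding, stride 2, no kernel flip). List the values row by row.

-1 21
-17 -10
-4 -38

Output[0,0]: The receptive field on the input at this output position is [-4 -4 -2 / 4 -1 -1 / 0 2 7]. Elementwise product with the kernel and sum: -4·-1 + -4·-1 + 4·-2 + -1·1 + 0·3.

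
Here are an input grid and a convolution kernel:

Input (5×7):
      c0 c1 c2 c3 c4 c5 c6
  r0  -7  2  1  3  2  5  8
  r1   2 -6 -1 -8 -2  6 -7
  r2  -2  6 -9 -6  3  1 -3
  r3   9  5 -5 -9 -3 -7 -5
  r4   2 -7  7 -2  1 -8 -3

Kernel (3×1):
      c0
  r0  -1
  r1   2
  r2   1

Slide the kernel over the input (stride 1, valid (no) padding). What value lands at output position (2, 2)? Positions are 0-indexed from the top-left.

The receptive field on the input at this output position is [-9 / -5 / 7]. Elementwise product with the kernel and sum: -9·-1 + -5·2 + 7·1.

6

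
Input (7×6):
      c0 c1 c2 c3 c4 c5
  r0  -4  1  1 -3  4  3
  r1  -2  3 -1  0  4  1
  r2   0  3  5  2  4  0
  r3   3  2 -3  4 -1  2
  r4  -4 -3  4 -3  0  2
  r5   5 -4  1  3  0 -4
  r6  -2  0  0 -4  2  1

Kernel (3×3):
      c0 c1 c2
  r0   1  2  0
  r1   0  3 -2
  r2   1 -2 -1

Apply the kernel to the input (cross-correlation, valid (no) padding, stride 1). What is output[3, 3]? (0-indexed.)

The receptive field on the input at this output position is [4 -1 2 / -3 0 2 / 3 0 -4]. Elementwise product with the kernel and sum: 4·1 + -1·2 + 0·3 + 2·-2 + 3·1 + 0·-2 + -4·-1.

5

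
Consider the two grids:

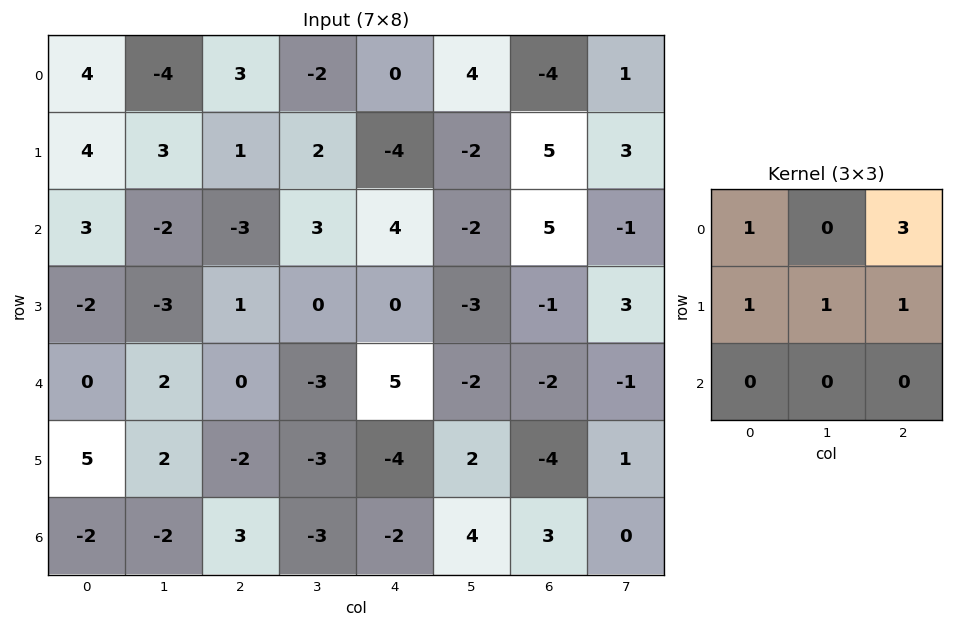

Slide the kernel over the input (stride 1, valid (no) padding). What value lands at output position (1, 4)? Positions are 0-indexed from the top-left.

The receptive field on the input at this output position is [-4 -2 5 / 4 -2 5 / 0 -3 -1]. Elementwise product with the kernel and sum: -4·1 + 5·3 + 4·1 + -2·1 + 5·1.

18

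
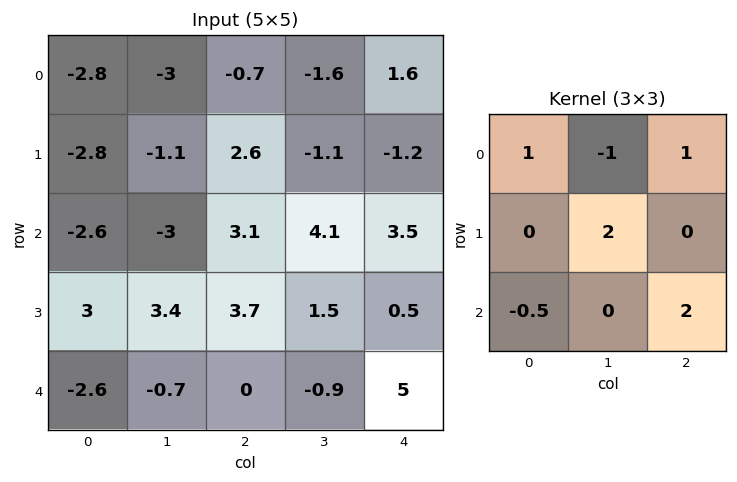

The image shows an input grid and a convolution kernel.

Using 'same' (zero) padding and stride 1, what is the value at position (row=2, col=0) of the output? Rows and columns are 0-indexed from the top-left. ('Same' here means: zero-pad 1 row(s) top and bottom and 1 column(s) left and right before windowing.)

3.3

The receptive field on the zero-padded input at this output position is [0 -2.8 -1.1 / 0 -2.6 -3 / 0 3 3.4]. Elementwise product with the kernel and sum: 0·1 + -2.8·-1 + -1.1·1 + -2.6·2 + 0·-0.5 + 3.4·2.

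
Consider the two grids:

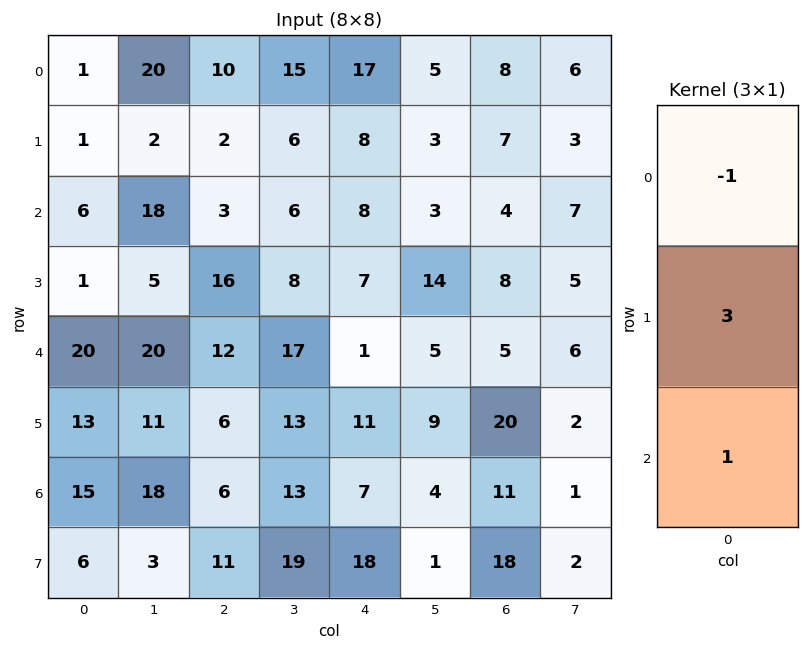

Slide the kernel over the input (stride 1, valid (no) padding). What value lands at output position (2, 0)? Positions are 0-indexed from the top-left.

17

The receptive field on the input at this output position is [6 / 1 / 20]. Elementwise product with the kernel and sum: 6·-1 + 1·3 + 20·1.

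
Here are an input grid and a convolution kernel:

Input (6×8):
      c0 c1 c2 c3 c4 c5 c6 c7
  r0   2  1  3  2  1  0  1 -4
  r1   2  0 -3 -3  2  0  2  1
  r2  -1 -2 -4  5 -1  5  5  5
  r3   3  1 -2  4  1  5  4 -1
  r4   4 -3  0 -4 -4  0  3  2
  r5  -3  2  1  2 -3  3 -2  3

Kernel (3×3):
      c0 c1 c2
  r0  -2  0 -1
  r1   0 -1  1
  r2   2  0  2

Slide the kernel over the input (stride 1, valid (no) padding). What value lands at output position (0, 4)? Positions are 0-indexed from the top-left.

The receptive field on the input at this output position is [1 0 1 / 2 0 2 / -1 5 5]. Elementwise product with the kernel and sum: 1·-2 + 1·-1 + 0·-1 + 2·1 + -1·2 + 5·2.

7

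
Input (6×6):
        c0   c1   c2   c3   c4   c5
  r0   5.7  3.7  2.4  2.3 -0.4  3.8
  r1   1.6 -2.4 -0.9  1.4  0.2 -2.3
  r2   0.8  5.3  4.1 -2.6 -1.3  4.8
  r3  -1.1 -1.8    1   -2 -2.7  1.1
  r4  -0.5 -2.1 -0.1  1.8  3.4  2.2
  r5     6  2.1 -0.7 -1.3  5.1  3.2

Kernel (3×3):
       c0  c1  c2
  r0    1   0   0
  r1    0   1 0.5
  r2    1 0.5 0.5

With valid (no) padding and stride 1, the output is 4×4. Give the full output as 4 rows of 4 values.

8.35 9.55 6.05 0.5
7.45 -1.9 -5.5 -0.3
-2.1 4.05 3.25 -0.15
3.45 0.1 5.7 5.35

Output[0,0]: The receptive field on the input at this output position is [5.7 3.7 2.4 / 1.6 -2.4 -0.9 / 0.8 5.3 4.1]. Elementwise product with the kernel and sum: 5.7·1 + -2.4·1 + -0.9·0.5 + 0.8·1 + 5.3·0.5 + 4.1·0.5.
Output[0,1]: The receptive field on the input at this output position is [3.7 2.4 2.3 / -2.4 -0.9 1.4 / 5.3 4.1 -2.6]. Elementwise product with the kernel and sum: 3.7·1 + -0.9·1 + 1.4·0.5 + 5.3·1 + 4.1·0.5 + -2.6·0.5.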